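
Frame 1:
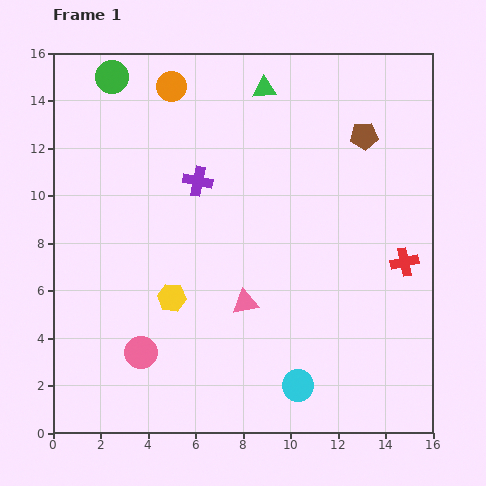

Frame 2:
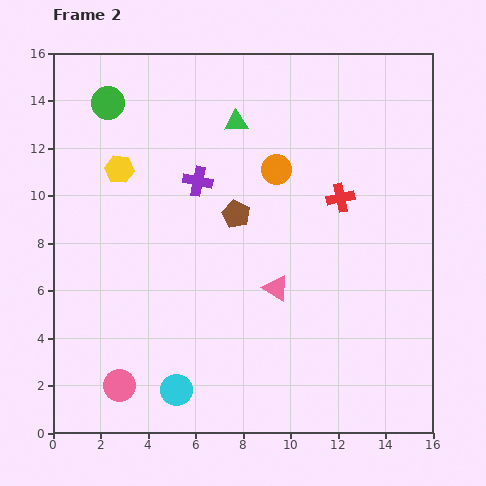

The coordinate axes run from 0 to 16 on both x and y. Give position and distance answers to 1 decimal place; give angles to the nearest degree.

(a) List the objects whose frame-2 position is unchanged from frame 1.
the purple cross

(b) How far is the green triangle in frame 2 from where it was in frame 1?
1.8

The green triangle moved from (8.9, 14.5) to (7.7, 13.1), a distance of √(1.2² + 1.4²) ≈ 1.8.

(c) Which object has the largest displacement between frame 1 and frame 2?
the brown pentagon

(moved 6.3; next 5.8)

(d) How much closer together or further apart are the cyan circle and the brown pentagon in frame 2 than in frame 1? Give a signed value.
-3.1

Distance in frame 1: 10.9. Distance in frame 2: 7.8.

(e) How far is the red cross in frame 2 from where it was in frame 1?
3.8

The red cross moved from (14.8, 7.2) to (12.1, 9.9), a distance of √(2.7² + 2.7²) ≈ 3.8.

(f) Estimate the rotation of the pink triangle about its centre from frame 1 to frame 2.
41° clockwise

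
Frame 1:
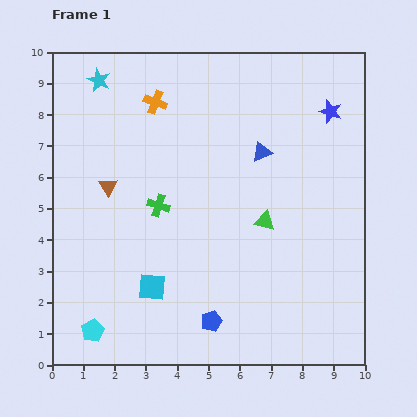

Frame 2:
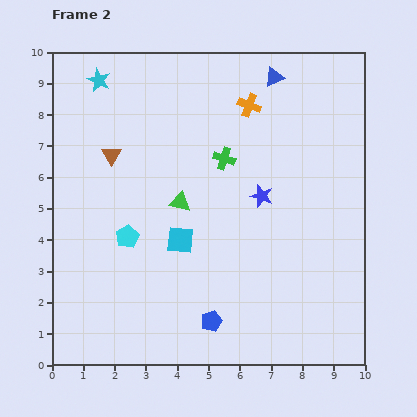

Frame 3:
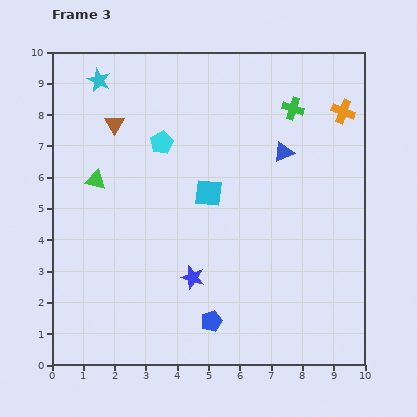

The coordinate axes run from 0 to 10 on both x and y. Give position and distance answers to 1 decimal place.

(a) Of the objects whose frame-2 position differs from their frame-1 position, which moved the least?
the brown triangle

(moved 1.0)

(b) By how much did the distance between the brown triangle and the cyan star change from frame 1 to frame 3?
-1.9

Distance in frame 1: 3.4. Distance in frame 3: 1.5.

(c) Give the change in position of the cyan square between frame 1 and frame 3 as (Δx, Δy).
(1.8, 3.0)

The cyan square was at (3.2, 2.5) in frame 1 and (5.0, 5.5) in frame 3.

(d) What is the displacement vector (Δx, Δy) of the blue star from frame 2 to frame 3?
(-2.2, -2.6)

The blue star was at (6.7, 5.4) in frame 2 and (4.5, 2.8) in frame 3.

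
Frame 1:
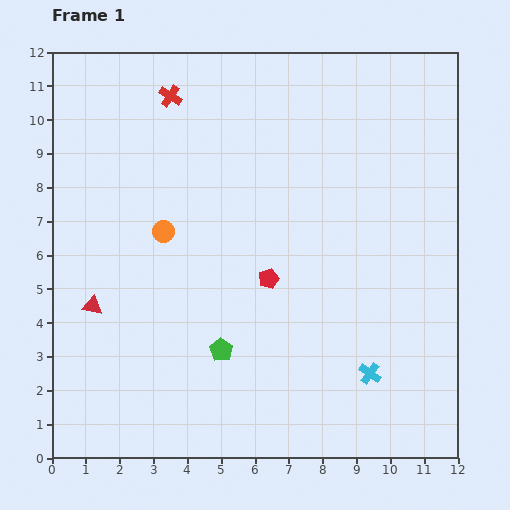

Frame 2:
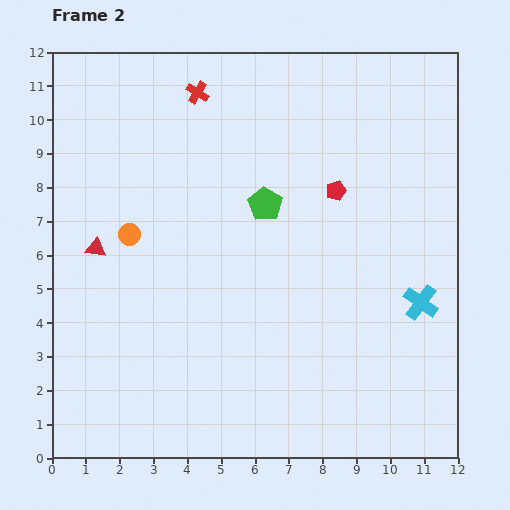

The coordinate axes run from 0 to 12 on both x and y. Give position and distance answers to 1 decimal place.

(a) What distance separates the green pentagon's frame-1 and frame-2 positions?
4.5

The green pentagon moved from (5.0, 3.2) to (6.3, 7.5), a distance of √(1.3² + 4.3²) ≈ 4.5.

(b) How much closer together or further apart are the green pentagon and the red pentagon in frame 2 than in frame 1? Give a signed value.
-0.4

Distance in frame 1: 2.5. Distance in frame 2: 2.1.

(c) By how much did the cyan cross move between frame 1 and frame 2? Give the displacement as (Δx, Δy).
(1.5, 2.1)

The cyan cross was at (9.4, 2.5) in frame 1 and (10.9, 4.6) in frame 2.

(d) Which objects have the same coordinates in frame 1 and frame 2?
none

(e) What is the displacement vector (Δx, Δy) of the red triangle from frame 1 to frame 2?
(0.1, 1.7)

The red triangle was at (1.2, 4.5) in frame 1 and (1.3, 6.2) in frame 2.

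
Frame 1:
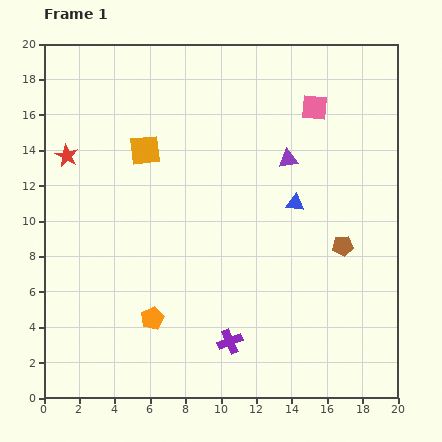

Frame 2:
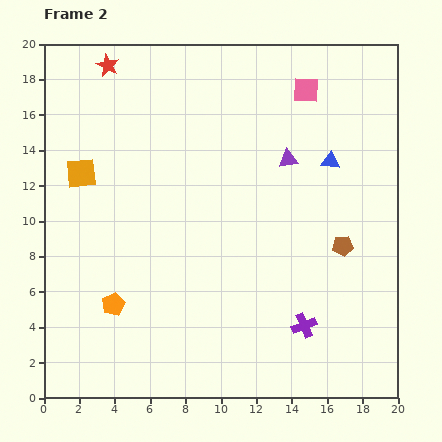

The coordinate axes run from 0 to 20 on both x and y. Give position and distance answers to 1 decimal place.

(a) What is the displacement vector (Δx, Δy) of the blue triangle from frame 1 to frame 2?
(2.0, 2.4)

The blue triangle was at (14.2, 11.0) in frame 1 and (16.2, 13.4) in frame 2.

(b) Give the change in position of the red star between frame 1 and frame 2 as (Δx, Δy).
(2.3, 5.1)

The red star was at (1.3, 13.7) in frame 1 and (3.6, 18.8) in frame 2.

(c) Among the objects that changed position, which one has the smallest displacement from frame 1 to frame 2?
the pink square

(moved 1.1)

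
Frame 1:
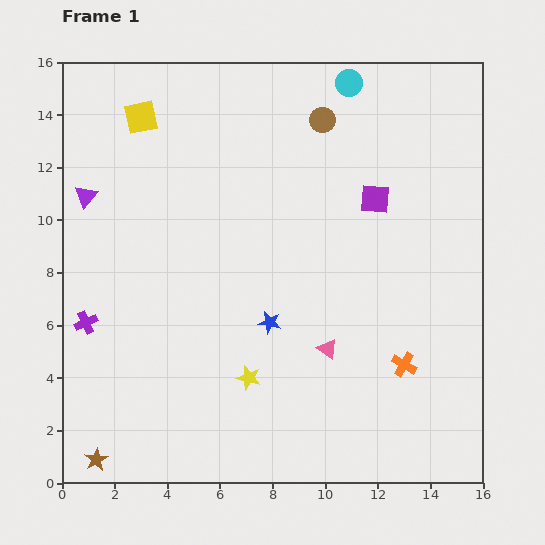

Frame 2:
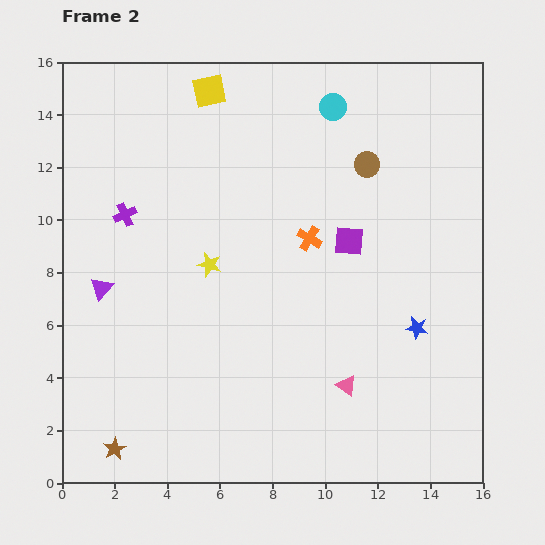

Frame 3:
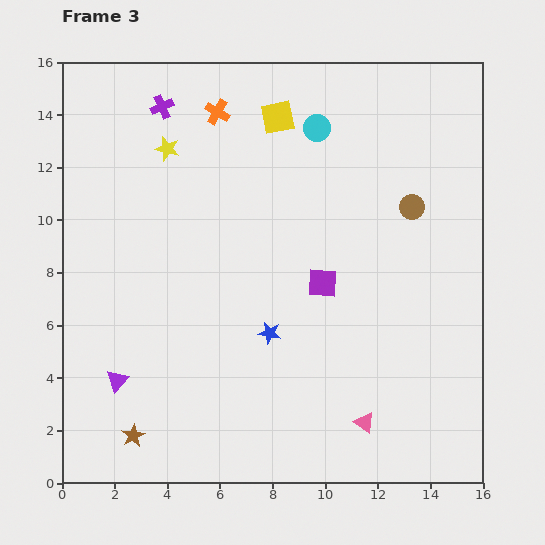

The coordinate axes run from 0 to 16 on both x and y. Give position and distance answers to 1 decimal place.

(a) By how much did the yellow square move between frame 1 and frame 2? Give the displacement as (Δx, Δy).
(2.6, 1.0)

The yellow square was at (3.0, 13.9) in frame 1 and (5.6, 14.9) in frame 2.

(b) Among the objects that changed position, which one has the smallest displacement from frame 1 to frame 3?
the blue star

(moved 0.4)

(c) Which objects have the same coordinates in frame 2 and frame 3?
none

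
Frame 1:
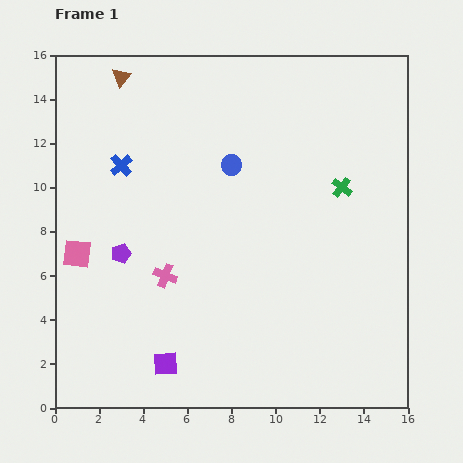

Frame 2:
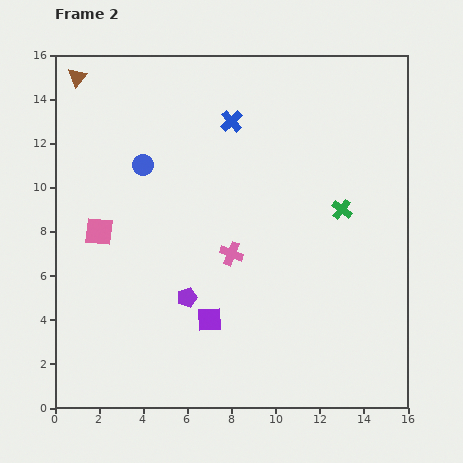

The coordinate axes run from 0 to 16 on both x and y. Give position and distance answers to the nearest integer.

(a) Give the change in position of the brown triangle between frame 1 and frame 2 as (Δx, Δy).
(-2, 0)

The brown triangle was at (3, 15) in frame 1 and (1, 15) in frame 2.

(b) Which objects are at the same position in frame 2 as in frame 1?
none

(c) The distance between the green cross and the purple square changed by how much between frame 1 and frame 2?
-3

Distance in frame 1: 11. Distance in frame 2: 8.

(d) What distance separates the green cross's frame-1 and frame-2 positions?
1

The green cross moved from (13, 10) to (13, 9), a distance of √(0² + 1²) ≈ 1.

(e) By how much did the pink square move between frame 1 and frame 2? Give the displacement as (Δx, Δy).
(1, 1)

The pink square was at (1, 7) in frame 1 and (2, 8) in frame 2.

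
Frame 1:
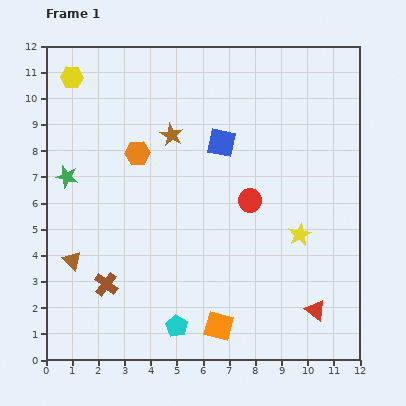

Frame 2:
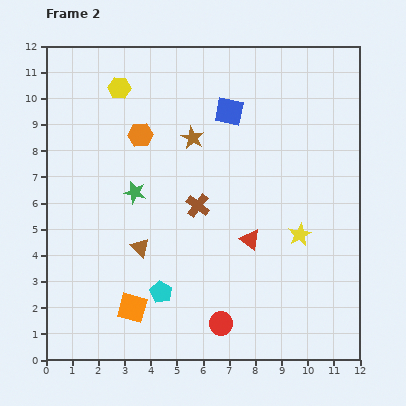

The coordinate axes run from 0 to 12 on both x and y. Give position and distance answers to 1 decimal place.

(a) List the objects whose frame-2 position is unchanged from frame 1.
the yellow star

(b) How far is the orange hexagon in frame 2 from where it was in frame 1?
0.7

The orange hexagon moved from (3.5, 7.9) to (3.6, 8.6), a distance of √(0.1² + 0.7²) ≈ 0.7.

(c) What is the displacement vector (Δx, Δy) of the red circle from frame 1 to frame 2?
(-1.1, -4.7)

The red circle was at (7.8, 6.1) in frame 1 and (6.7, 1.4) in frame 2.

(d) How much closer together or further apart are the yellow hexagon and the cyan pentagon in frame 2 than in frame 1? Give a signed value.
-2.3

Distance in frame 1: 10.3. Distance in frame 2: 8.0.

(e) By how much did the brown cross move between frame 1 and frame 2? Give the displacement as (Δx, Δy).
(3.5, 3.0)

The brown cross was at (2.3, 2.9) in frame 1 and (5.8, 5.9) in frame 2.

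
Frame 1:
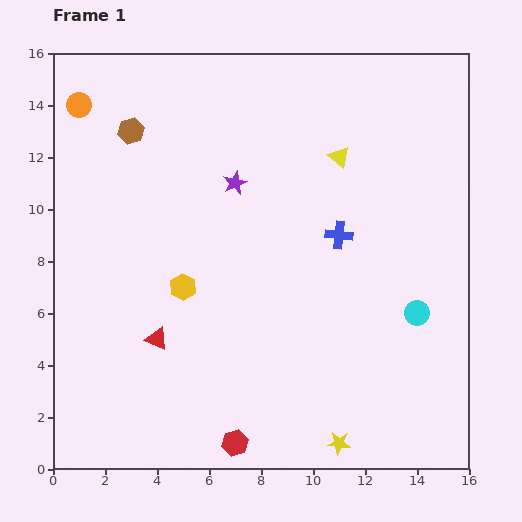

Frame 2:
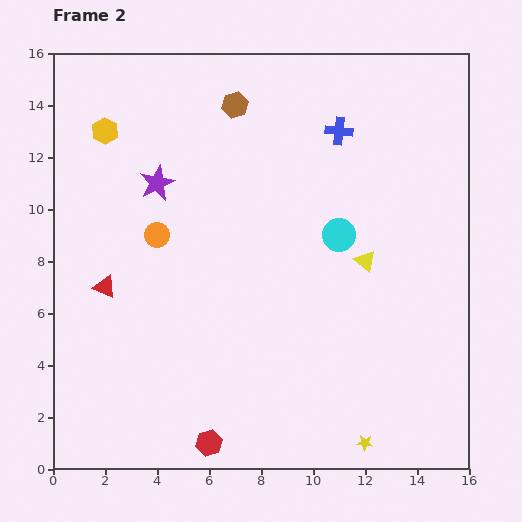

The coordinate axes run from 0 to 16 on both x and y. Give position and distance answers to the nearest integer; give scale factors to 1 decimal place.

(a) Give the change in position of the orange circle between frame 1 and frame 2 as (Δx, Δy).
(3, -5)

The orange circle was at (1, 14) in frame 1 and (4, 9) in frame 2.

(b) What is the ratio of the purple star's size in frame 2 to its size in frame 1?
1.5×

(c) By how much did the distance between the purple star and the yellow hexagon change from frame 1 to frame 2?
-1

Distance in frame 1: 4. Distance in frame 2: 3.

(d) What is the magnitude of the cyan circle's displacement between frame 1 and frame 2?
4

The cyan circle moved from (14, 6) to (11, 9), a distance of √(3² + 3²) ≈ 4.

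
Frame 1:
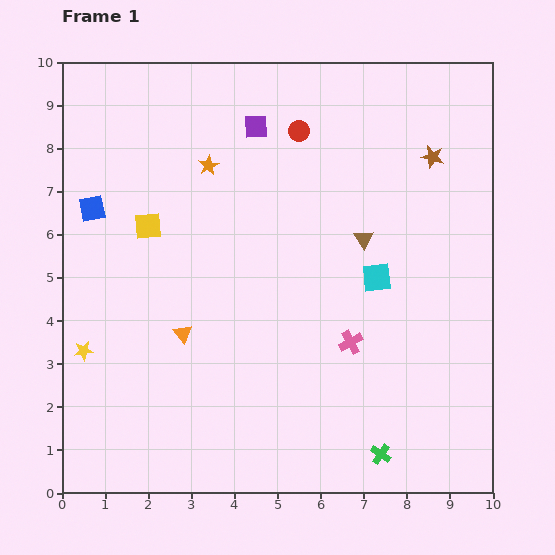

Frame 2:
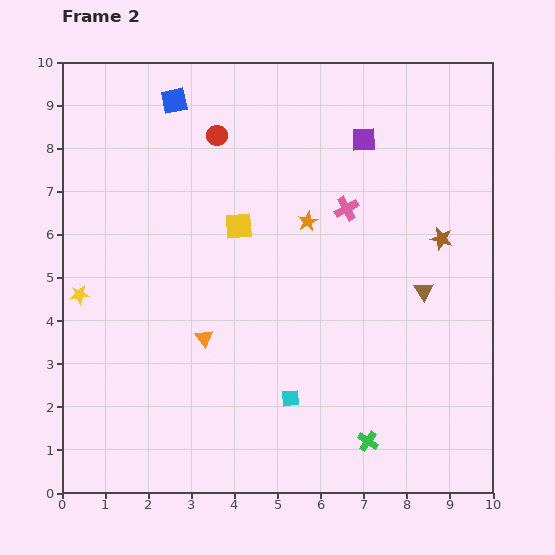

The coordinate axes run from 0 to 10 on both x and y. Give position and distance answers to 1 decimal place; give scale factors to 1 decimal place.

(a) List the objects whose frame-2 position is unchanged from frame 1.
none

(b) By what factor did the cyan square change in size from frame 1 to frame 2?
0.6×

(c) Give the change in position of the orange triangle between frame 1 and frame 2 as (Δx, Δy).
(0.5, -0.1)

The orange triangle was at (2.8, 3.7) in frame 1 and (3.3, 3.6) in frame 2.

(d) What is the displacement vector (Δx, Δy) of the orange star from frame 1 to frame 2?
(2.3, -1.3)

The orange star was at (3.4, 7.6) in frame 1 and (5.7, 6.3) in frame 2.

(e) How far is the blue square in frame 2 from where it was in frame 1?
3.1

The blue square moved from (0.7, 6.6) to (2.6, 9.1), a distance of √(1.9² + 2.5²) ≈ 3.1.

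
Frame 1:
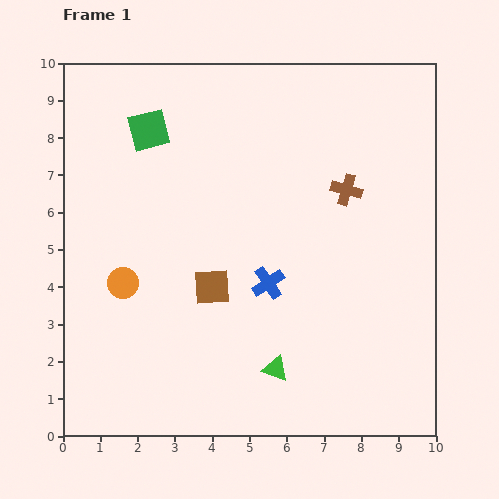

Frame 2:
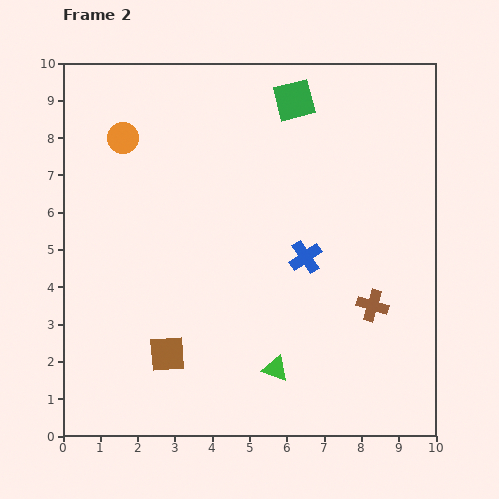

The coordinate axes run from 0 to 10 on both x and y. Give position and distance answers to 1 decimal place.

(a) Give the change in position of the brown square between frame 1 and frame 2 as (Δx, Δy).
(-1.2, -1.8)

The brown square was at (4.0, 4.0) in frame 1 and (2.8, 2.2) in frame 2.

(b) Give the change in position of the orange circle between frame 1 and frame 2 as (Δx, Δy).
(0.0, 3.9)

The orange circle was at (1.6, 4.1) in frame 1 and (1.6, 8.0) in frame 2.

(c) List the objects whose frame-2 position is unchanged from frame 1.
the green triangle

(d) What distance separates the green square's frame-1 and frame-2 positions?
4.0

The green square moved from (2.3, 8.2) to (6.2, 9.0), a distance of √(3.9² + 0.8²) ≈ 4.0.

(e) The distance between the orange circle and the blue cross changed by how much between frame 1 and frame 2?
+2.0

Distance in frame 1: 3.9. Distance in frame 2: 5.9.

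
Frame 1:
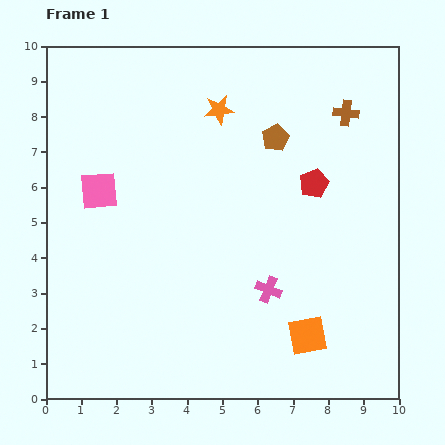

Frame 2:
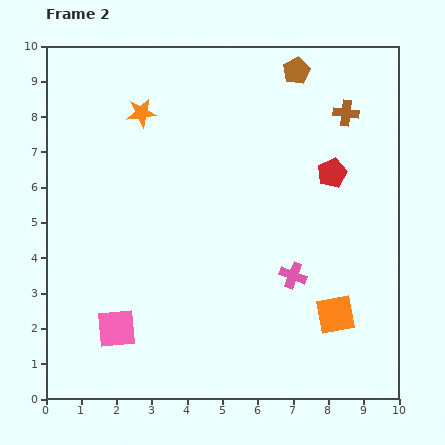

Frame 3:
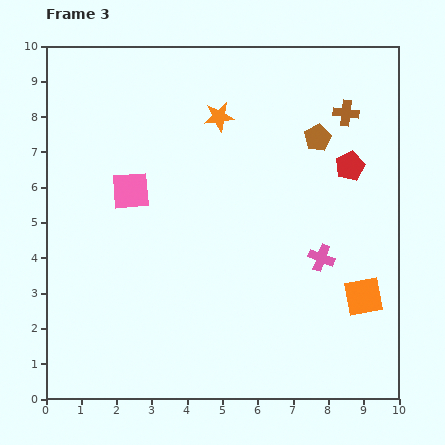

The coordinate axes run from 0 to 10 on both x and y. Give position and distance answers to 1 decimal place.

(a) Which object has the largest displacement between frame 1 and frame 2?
the pink square

(moved 3.9; next 2.2)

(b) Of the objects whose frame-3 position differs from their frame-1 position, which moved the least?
the orange star

(moved 0.2)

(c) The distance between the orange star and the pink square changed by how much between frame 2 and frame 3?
-2.8

Distance in frame 2: 6.1. Distance in frame 3: 3.3.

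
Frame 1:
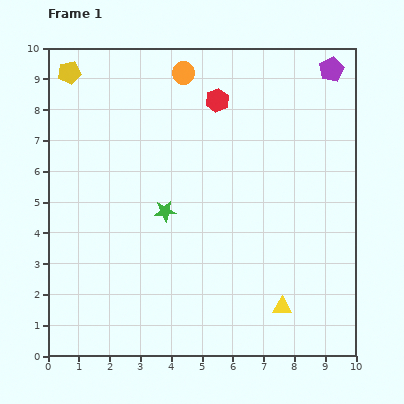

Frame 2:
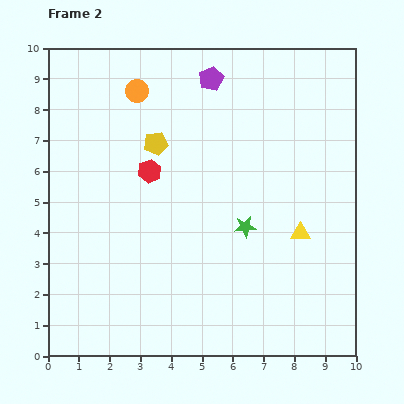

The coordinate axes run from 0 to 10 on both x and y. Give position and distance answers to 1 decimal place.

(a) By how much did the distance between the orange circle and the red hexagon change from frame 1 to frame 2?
+1.2

Distance in frame 1: 1.4. Distance in frame 2: 2.6.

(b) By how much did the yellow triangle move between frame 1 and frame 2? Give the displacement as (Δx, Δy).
(0.6, 2.4)

The yellow triangle was at (7.6, 1.6) in frame 1 and (8.2, 4.0) in frame 2.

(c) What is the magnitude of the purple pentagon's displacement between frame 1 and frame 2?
3.9

The purple pentagon moved from (9.2, 9.3) to (5.3, 9.0), a distance of √(3.9² + 0.3²) ≈ 3.9.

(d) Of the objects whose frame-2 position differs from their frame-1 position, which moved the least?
the orange circle

(moved 1.6)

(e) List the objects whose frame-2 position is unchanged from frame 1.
none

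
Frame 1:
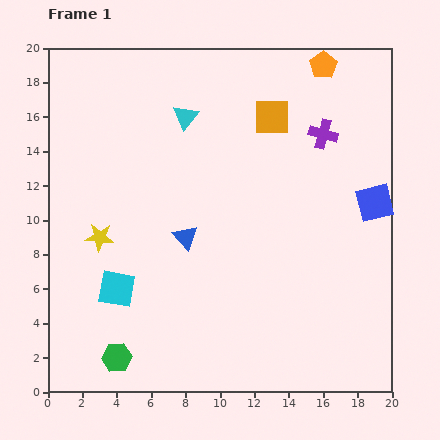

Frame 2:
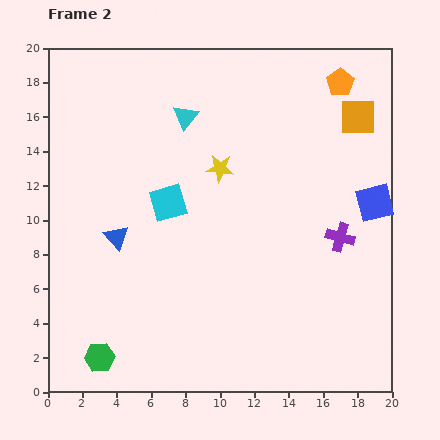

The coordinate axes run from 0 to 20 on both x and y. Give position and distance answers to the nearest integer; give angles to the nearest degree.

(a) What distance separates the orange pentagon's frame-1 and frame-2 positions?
1

The orange pentagon moved from (16, 19) to (17, 18), a distance of √(1² + 1²) ≈ 1.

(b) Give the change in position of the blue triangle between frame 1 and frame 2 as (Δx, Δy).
(-4, 0)

The blue triangle was at (8, 9) in frame 1 and (4, 9) in frame 2.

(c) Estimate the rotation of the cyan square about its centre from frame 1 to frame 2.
27° counter-clockwise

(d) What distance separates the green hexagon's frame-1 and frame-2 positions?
1

The green hexagon moved from (4, 2) to (3, 2), a distance of √(1² + 0²) ≈ 1.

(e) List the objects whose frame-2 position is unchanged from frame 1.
the blue square, the cyan triangle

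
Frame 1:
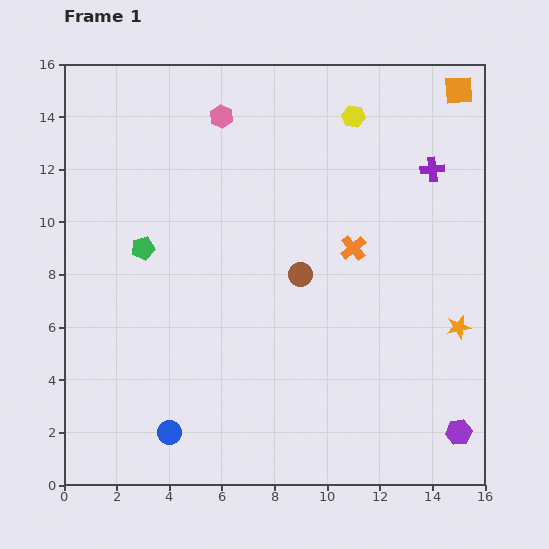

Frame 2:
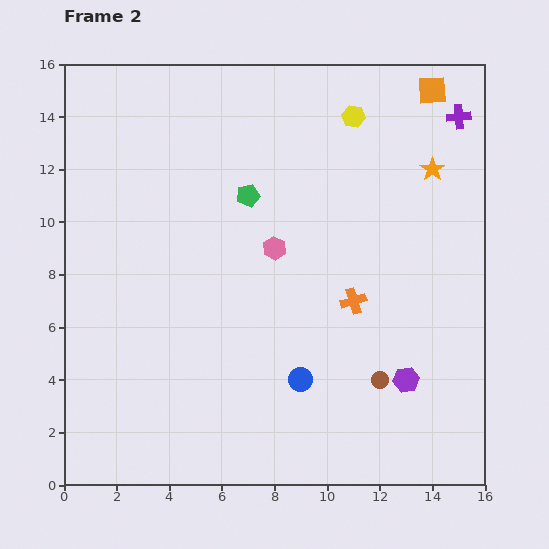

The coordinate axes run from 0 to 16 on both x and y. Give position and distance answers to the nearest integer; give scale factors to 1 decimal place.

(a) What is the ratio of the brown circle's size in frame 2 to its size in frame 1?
0.7×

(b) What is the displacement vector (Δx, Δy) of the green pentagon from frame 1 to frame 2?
(4, 2)

The green pentagon was at (3, 9) in frame 1 and (7, 11) in frame 2.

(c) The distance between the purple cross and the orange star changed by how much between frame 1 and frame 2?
-4

Distance in frame 1: 6. Distance in frame 2: 2.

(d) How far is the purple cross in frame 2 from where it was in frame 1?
2

The purple cross moved from (14, 12) to (15, 14), a distance of √(1² + 2²) ≈ 2.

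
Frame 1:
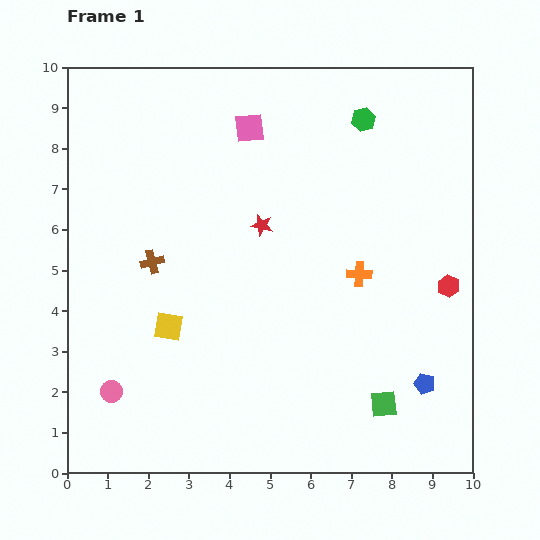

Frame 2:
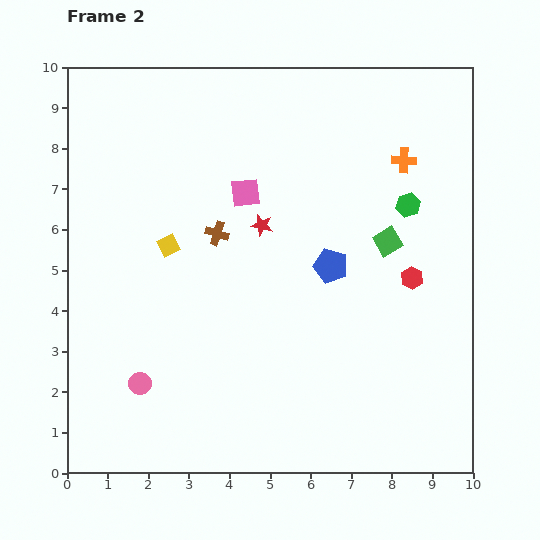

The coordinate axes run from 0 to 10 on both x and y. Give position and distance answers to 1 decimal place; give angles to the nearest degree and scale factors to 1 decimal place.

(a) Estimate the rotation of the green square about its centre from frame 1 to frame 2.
24° counter-clockwise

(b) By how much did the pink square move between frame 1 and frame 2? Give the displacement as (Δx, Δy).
(-0.1, -1.6)

The pink square was at (4.5, 8.5) in frame 1 and (4.4, 6.9) in frame 2.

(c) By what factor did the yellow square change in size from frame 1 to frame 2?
0.7×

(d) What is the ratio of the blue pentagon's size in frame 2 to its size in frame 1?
1.6×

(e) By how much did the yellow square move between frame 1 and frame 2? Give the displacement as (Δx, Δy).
(0.0, 2.0)

The yellow square was at (2.5, 3.6) in frame 1 and (2.5, 5.6) in frame 2.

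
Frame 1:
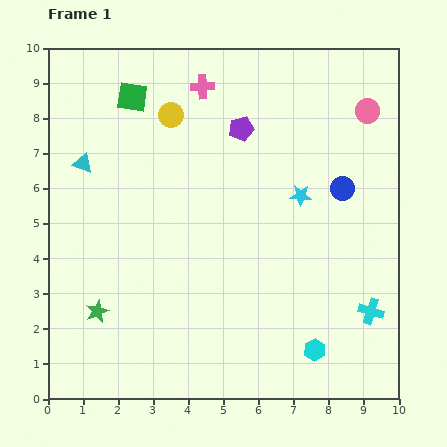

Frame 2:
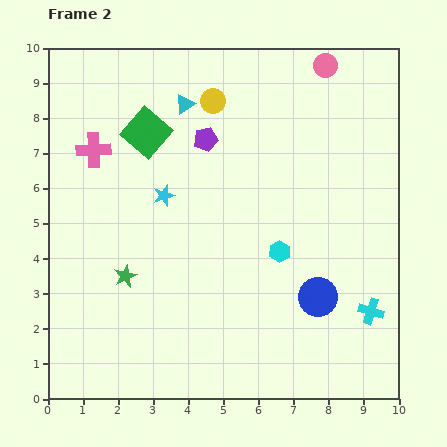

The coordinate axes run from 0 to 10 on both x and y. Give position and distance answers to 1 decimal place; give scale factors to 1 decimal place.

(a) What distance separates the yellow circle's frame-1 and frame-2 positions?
1.3

The yellow circle moved from (3.5, 8.1) to (4.7, 8.5), a distance of √(1.2² + 0.4²) ≈ 1.3.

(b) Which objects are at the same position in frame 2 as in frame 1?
the cyan cross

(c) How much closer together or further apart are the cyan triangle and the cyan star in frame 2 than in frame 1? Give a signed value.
-3.6

Distance in frame 1: 6.3. Distance in frame 2: 2.7.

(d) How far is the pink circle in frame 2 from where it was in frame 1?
1.8

The pink circle moved from (9.1, 8.2) to (7.9, 9.5), a distance of √(1.2² + 1.3²) ≈ 1.8.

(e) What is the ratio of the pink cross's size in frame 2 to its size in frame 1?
1.4×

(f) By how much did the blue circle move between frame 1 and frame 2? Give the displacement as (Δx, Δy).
(-0.7, -3.1)

The blue circle was at (8.4, 6.0) in frame 1 and (7.7, 2.9) in frame 2.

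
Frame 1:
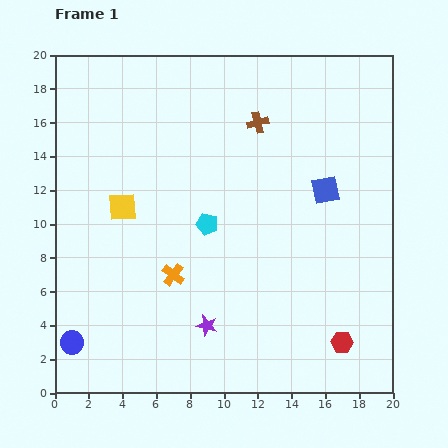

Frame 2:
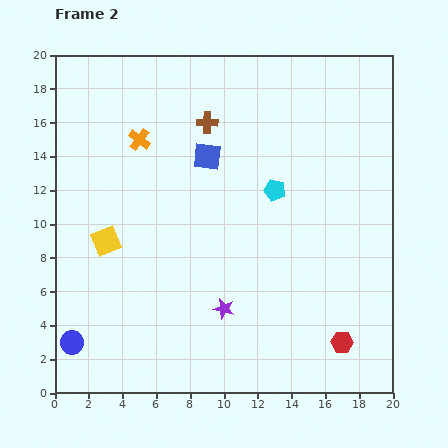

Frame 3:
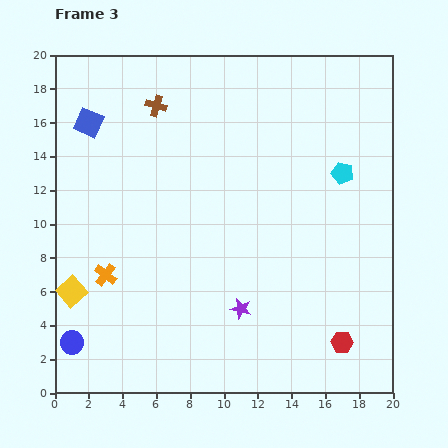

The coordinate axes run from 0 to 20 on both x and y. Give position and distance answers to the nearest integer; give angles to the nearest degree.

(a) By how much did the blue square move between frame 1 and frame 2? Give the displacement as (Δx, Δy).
(-7, 2)

The blue square was at (16, 12) in frame 1 and (9, 14) in frame 2.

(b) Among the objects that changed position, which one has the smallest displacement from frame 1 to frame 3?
the purple star

(moved 2)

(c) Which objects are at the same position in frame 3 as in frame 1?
the blue circle, the red hexagon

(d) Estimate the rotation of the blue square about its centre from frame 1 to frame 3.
35° clockwise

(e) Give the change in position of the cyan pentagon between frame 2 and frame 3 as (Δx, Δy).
(4, 1)

The cyan pentagon was at (13, 12) in frame 2 and (17, 13) in frame 3.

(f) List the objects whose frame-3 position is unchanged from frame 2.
the blue circle, the red hexagon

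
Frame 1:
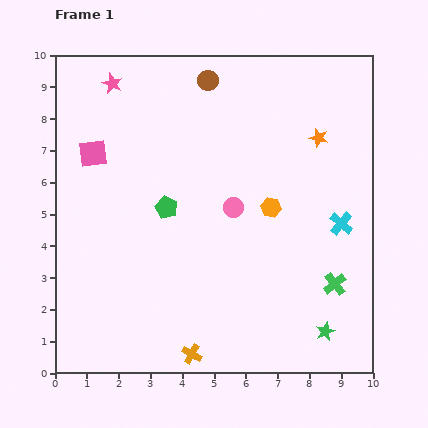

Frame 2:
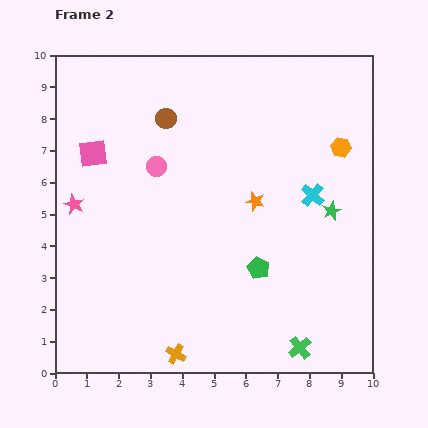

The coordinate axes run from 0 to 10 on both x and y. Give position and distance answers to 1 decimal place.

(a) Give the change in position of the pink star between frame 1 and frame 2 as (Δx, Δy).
(-1.2, -3.8)

The pink star was at (1.8, 9.1) in frame 1 and (0.6, 5.3) in frame 2.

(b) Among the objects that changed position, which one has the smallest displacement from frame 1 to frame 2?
the orange cross

(moved 0.5)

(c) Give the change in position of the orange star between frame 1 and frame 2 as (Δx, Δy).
(-2.0, -2.0)

The orange star was at (8.3, 7.4) in frame 1 and (6.3, 5.4) in frame 2.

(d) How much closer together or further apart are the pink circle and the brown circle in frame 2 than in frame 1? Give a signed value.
-2.6

Distance in frame 1: 4.1. Distance in frame 2: 1.5.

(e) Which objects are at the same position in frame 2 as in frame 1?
the pink square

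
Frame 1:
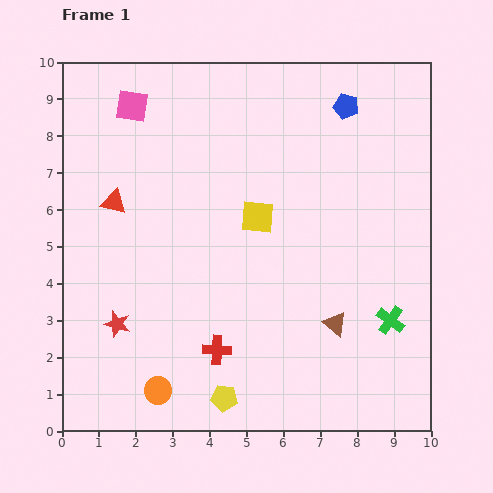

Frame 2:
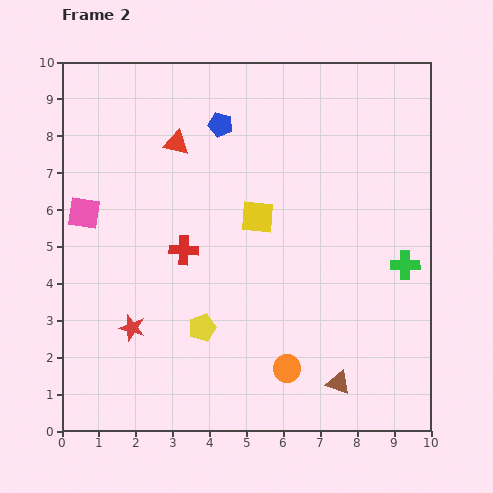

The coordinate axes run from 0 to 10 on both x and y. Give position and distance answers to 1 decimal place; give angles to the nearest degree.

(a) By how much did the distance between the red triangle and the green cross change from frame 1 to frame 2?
-1.2

Distance in frame 1: 8.2. Distance in frame 2: 7.0.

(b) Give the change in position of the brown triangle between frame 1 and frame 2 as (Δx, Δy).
(0.1, -1.6)

The brown triangle was at (7.4, 2.9) in frame 1 and (7.5, 1.3) in frame 2.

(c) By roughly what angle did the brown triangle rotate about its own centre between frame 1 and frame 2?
19° counter-clockwise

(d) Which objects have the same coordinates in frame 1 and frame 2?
the yellow square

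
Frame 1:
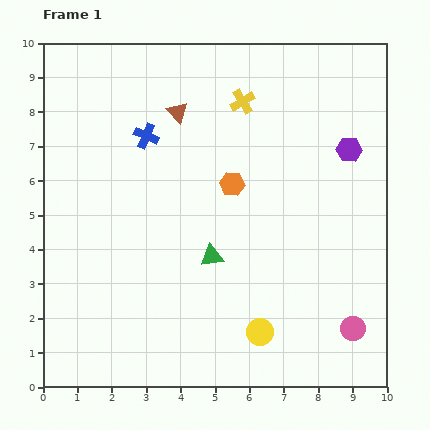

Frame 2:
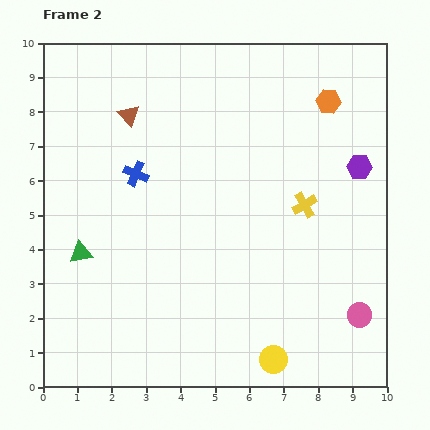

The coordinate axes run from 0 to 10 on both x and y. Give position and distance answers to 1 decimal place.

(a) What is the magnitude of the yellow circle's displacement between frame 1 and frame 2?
0.9

The yellow circle moved from (6.3, 1.6) to (6.7, 0.8), a distance of √(0.4² + 0.8²) ≈ 0.9.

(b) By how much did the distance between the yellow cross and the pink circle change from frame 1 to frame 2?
-3.7

Distance in frame 1: 7.3. Distance in frame 2: 3.6.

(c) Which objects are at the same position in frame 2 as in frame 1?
none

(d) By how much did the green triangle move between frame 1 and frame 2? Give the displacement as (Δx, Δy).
(-3.8, 0.1)

The green triangle was at (4.9, 3.8) in frame 1 and (1.1, 3.9) in frame 2.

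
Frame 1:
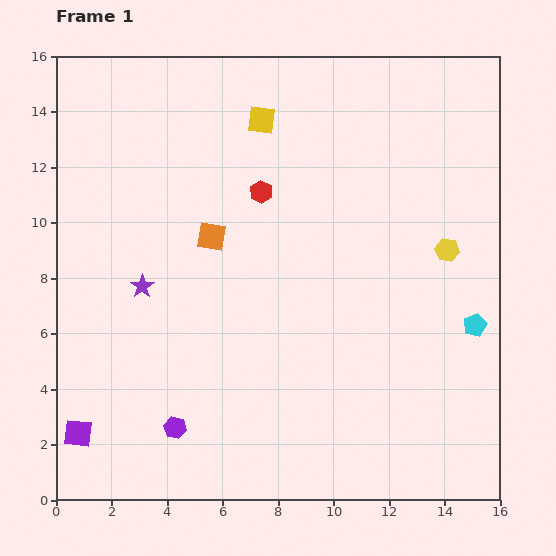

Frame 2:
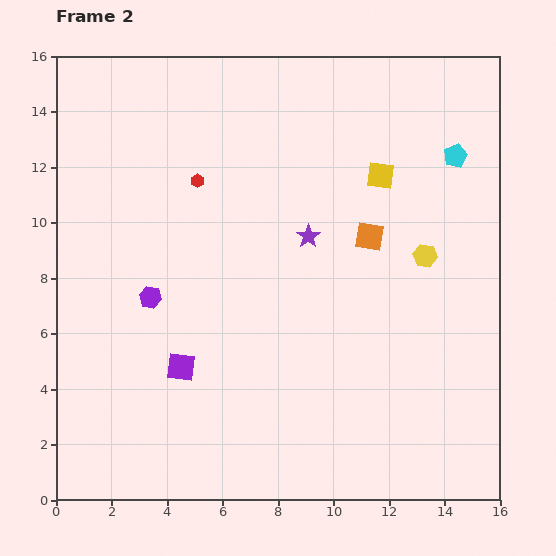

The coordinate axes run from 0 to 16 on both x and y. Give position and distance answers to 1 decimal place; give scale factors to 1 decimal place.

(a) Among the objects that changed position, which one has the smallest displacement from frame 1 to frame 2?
the yellow hexagon

(moved 0.8)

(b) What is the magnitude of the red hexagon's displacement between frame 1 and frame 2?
2.3

The red hexagon moved from (7.4, 11.1) to (5.1, 11.5), a distance of √(2.3² + 0.4²) ≈ 2.3.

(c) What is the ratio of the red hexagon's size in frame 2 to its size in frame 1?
0.6×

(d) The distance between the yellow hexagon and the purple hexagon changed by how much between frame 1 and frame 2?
-1.7

Distance in frame 1: 11.7. Distance in frame 2: 10.0.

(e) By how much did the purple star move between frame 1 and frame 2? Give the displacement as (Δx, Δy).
(6.0, 1.8)

The purple star was at (3.1, 7.7) in frame 1 and (9.1, 9.5) in frame 2.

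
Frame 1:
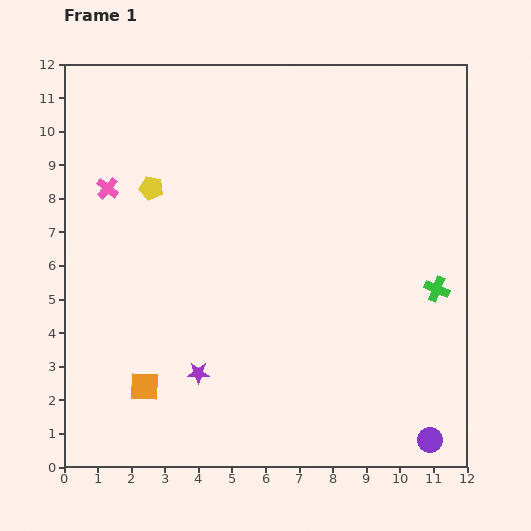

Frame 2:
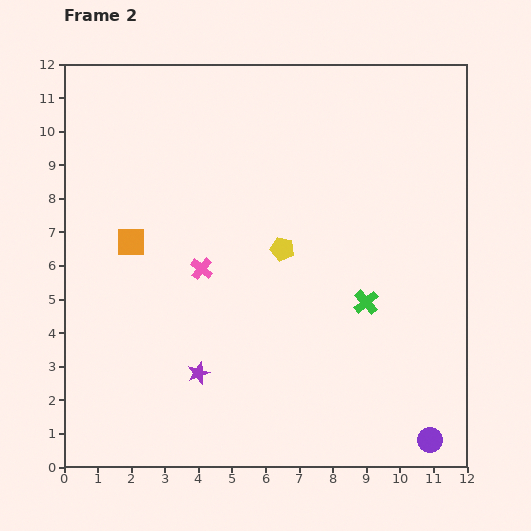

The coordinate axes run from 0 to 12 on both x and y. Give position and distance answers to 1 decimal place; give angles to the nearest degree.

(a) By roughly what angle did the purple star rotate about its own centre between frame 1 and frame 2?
20° counter-clockwise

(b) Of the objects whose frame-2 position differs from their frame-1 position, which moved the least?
the green cross

(moved 2.1)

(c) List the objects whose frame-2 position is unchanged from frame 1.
the purple circle, the purple star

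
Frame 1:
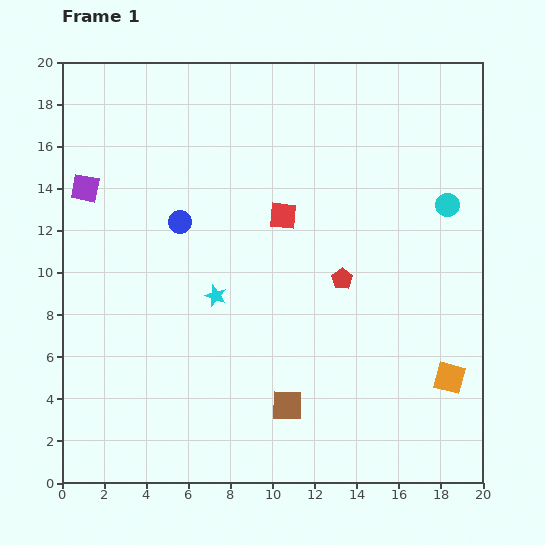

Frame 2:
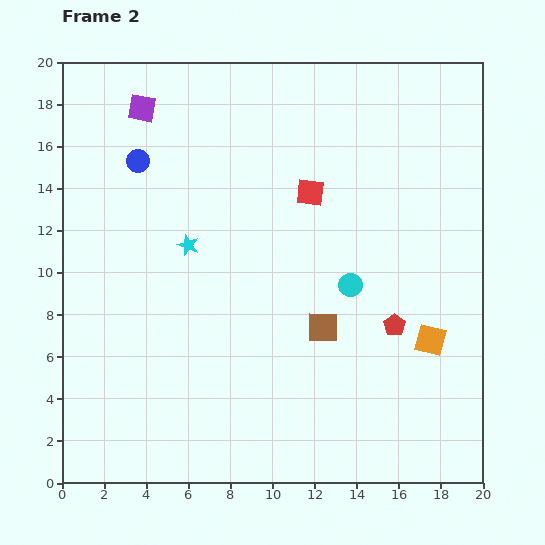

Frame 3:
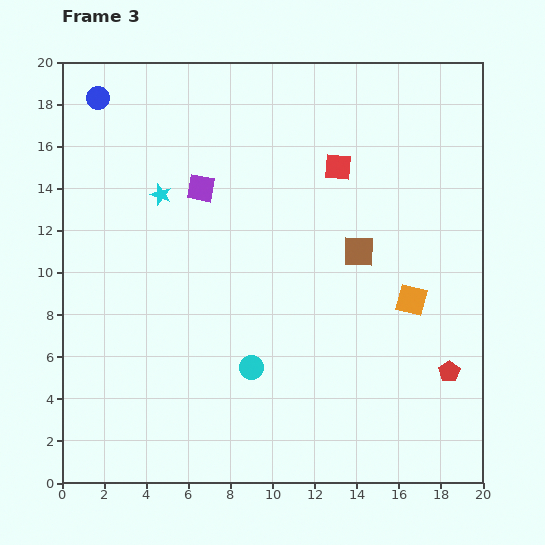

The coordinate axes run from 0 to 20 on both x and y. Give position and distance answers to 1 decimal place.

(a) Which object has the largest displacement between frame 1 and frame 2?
the cyan circle

(moved 6.0; next 4.7)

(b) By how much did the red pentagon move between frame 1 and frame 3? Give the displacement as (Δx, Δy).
(5.1, -4.4)

The red pentagon was at (13.3, 9.7) in frame 1 and (18.4, 5.3) in frame 3.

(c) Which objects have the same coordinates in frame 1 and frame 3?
none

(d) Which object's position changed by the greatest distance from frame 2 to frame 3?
the cyan circle

(moved 6.1; next 4.7)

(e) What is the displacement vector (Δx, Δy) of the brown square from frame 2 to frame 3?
(1.7, 3.6)

The brown square was at (12.4, 7.4) in frame 2 and (14.1, 11.0) in frame 3.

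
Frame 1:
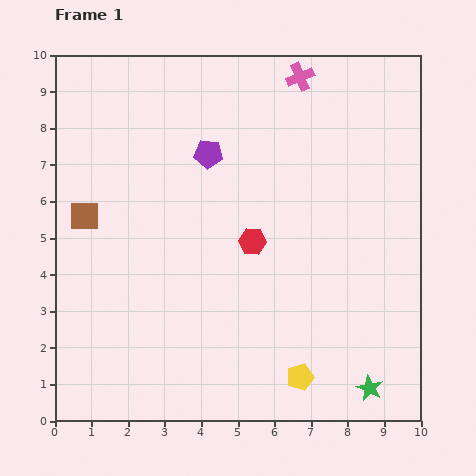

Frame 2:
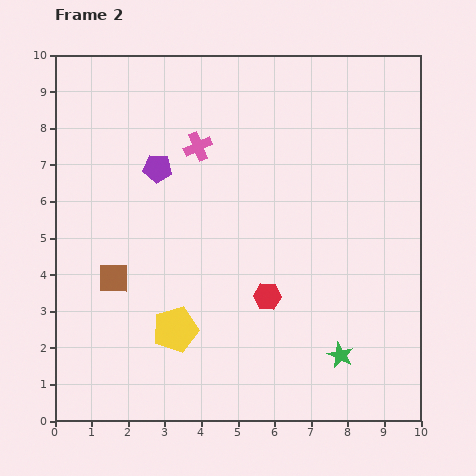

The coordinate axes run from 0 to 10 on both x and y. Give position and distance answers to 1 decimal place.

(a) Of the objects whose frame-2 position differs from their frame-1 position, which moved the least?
the green star

(moved 1.2)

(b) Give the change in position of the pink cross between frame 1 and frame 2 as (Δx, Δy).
(-2.8, -1.9)

The pink cross was at (6.7, 9.4) in frame 1 and (3.9, 7.5) in frame 2.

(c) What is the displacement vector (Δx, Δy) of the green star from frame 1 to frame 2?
(-0.8, 0.9)

The green star was at (8.6, 0.9) in frame 1 and (7.8, 1.8) in frame 2.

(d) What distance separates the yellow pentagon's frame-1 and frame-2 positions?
3.6

The yellow pentagon moved from (6.7, 1.2) to (3.3, 2.5), a distance of √(3.4² + 1.3²) ≈ 3.6.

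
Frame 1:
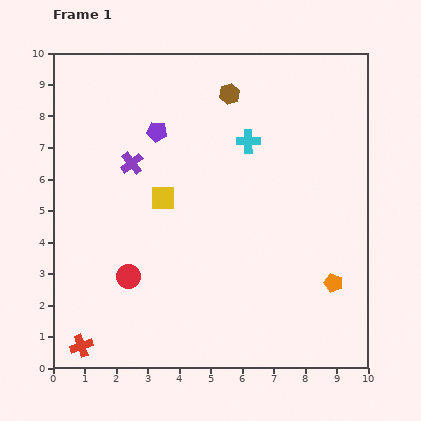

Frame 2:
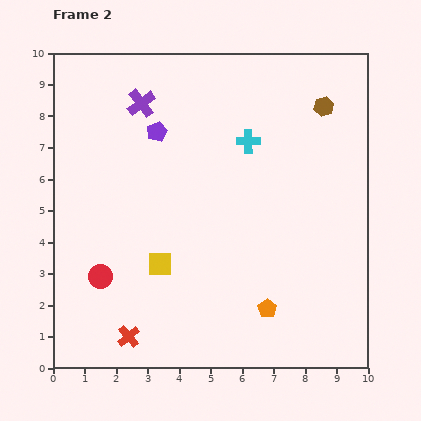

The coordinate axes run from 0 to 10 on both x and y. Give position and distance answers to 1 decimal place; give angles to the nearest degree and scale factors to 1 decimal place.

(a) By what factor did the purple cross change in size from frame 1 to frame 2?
1.3×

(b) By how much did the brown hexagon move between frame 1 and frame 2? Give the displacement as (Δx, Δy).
(3.0, -0.4)

The brown hexagon was at (5.6, 8.7) in frame 1 and (8.6, 8.3) in frame 2.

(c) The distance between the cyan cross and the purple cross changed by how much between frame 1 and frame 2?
-0.2

Distance in frame 1: 3.8. Distance in frame 2: 3.6.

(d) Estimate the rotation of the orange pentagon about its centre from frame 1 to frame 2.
17° clockwise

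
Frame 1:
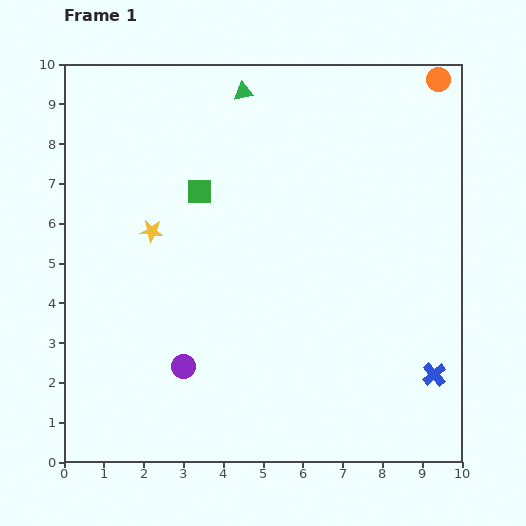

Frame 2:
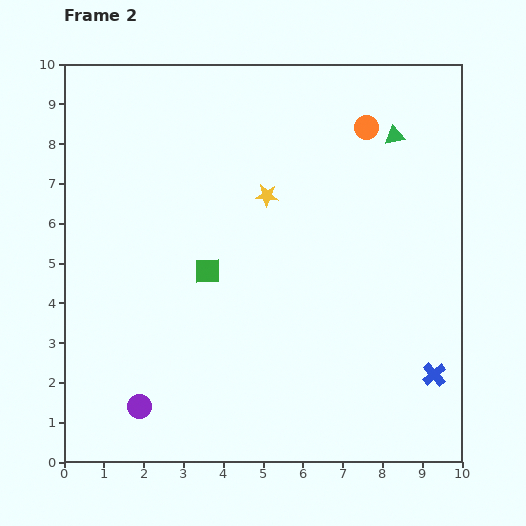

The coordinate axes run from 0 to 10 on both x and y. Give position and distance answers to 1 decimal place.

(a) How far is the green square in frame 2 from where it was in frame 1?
2.0

The green square moved from (3.4, 6.8) to (3.6, 4.8), a distance of √(0.2² + 2.0²) ≈ 2.0.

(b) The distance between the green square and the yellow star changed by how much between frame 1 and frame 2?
+0.8

Distance in frame 1: 1.6. Distance in frame 2: 2.4.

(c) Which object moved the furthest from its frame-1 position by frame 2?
the green triangle

(moved 4.0; next 3.0)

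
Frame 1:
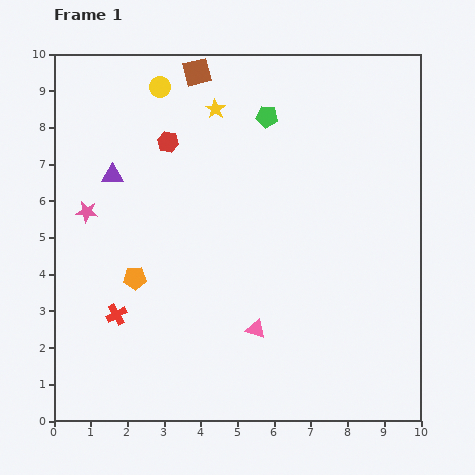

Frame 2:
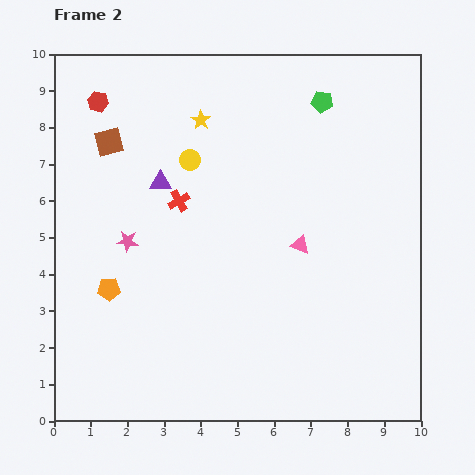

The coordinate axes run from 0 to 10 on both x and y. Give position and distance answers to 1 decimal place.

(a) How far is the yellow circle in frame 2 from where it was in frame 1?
2.2

The yellow circle moved from (2.9, 9.1) to (3.7, 7.1), a distance of √(0.8² + 2.0²) ≈ 2.2.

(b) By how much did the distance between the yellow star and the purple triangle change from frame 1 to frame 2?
-1.3

Distance in frame 1: 3.3. Distance in frame 2: 2.0.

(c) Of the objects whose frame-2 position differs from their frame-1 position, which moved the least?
the yellow star

(moved 0.5)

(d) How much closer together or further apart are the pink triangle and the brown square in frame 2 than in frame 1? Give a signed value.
-1.3

Distance in frame 1: 7.2. Distance in frame 2: 5.9.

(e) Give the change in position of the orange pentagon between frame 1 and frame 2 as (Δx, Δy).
(-0.7, -0.3)

The orange pentagon was at (2.2, 3.9) in frame 1 and (1.5, 3.6) in frame 2.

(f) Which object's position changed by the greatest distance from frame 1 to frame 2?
the red cross

(moved 3.5; next 3.1)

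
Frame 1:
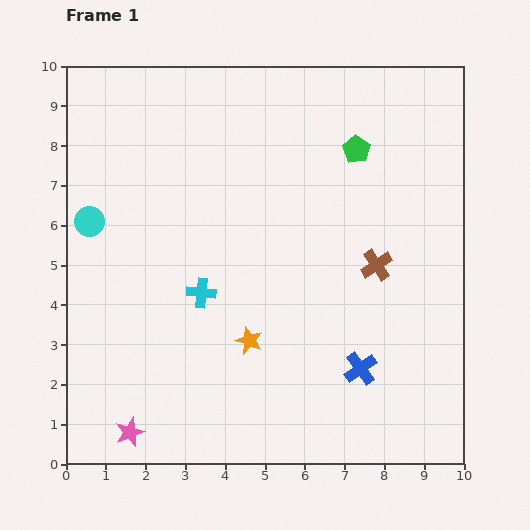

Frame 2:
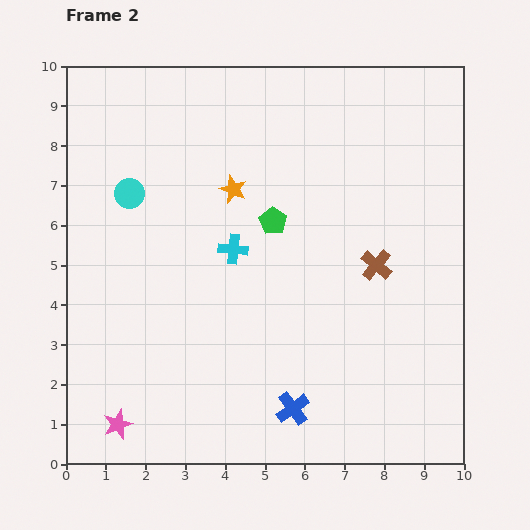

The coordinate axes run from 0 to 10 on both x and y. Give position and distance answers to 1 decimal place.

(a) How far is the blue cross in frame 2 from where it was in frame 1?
2.0

The blue cross moved from (7.4, 2.4) to (5.7, 1.4), a distance of √(1.7² + 1.0²) ≈ 2.0.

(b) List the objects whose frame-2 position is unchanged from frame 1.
the brown cross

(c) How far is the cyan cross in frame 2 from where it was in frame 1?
1.4

The cyan cross moved from (3.4, 4.3) to (4.2, 5.4), a distance of √(0.8² + 1.1²) ≈ 1.4.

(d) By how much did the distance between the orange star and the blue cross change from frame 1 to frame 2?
+2.8

Distance in frame 1: 2.9. Distance in frame 2: 5.7.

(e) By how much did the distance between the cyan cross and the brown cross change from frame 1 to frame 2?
-0.9

Distance in frame 1: 4.5. Distance in frame 2: 3.6.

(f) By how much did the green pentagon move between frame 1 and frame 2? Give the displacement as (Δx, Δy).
(-2.1, -1.8)

The green pentagon was at (7.3, 7.9) in frame 1 and (5.2, 6.1) in frame 2.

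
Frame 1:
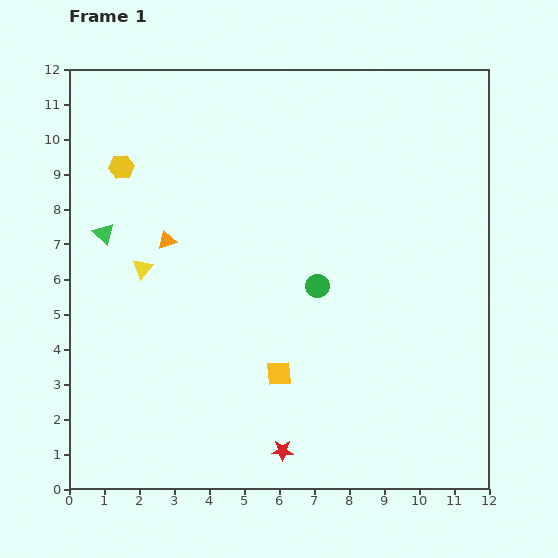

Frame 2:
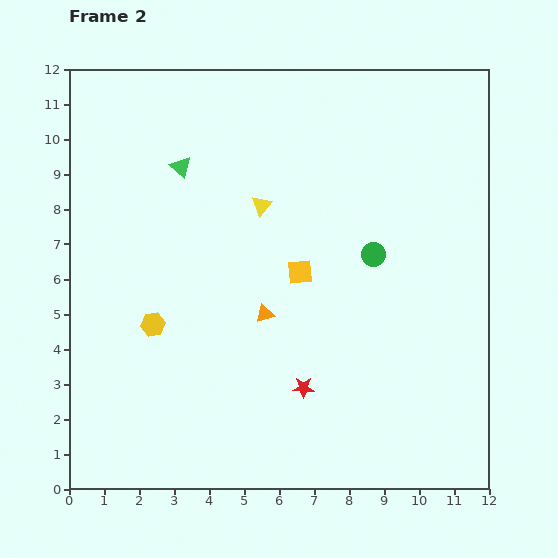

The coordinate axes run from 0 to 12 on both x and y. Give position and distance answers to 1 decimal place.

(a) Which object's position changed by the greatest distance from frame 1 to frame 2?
the yellow hexagon

(moved 4.6; next 3.8)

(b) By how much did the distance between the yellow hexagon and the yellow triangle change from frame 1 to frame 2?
+1.6

Distance in frame 1: 3.0. Distance in frame 2: 4.6.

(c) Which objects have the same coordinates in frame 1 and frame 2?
none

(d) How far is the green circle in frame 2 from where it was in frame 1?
1.8

The green circle moved from (7.1, 5.8) to (8.7, 6.7), a distance of √(1.6² + 0.9²) ≈ 1.8.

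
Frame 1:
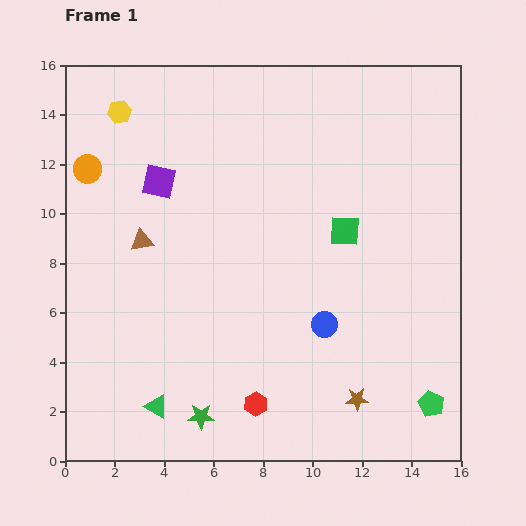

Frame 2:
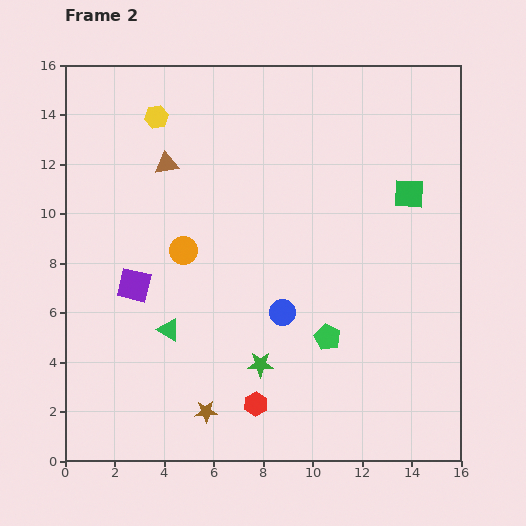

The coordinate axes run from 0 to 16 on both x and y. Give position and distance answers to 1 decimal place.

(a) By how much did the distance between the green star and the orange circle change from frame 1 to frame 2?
-5.5

Distance in frame 1: 11.0. Distance in frame 2: 5.5.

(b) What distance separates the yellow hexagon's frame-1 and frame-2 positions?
1.5

The yellow hexagon moved from (2.2, 14.1) to (3.7, 13.9), a distance of √(1.5² + 0.2²) ≈ 1.5.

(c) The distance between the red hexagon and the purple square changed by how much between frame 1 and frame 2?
-2.9

Distance in frame 1: 9.8. Distance in frame 2: 6.9.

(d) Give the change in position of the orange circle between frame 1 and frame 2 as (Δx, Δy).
(3.9, -3.3)

The orange circle was at (0.9, 11.8) in frame 1 and (4.8, 8.5) in frame 2.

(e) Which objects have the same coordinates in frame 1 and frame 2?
the red hexagon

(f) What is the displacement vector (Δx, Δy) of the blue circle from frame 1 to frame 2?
(-1.7, 0.5)

The blue circle was at (10.5, 5.5) in frame 1 and (8.8, 6.0) in frame 2.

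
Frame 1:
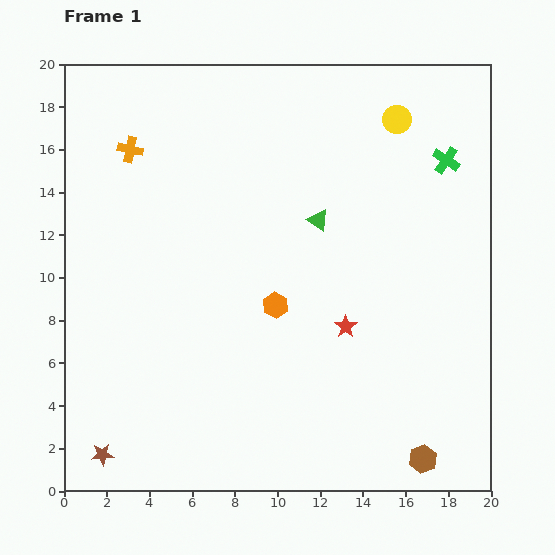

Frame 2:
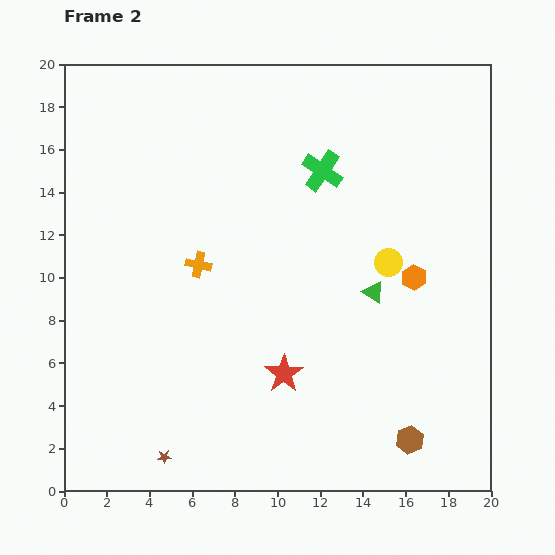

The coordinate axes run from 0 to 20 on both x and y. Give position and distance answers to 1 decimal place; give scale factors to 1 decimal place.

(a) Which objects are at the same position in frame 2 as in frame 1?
none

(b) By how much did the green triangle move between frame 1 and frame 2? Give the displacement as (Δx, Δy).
(2.6, -3.4)

The green triangle was at (11.9, 12.7) in frame 1 and (14.5, 9.3) in frame 2.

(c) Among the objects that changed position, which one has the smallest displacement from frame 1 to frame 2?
the brown hexagon

(moved 1.1)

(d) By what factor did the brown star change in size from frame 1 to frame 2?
0.6×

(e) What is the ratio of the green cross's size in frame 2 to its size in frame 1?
1.5×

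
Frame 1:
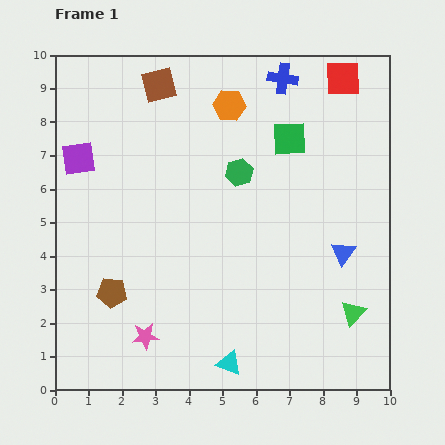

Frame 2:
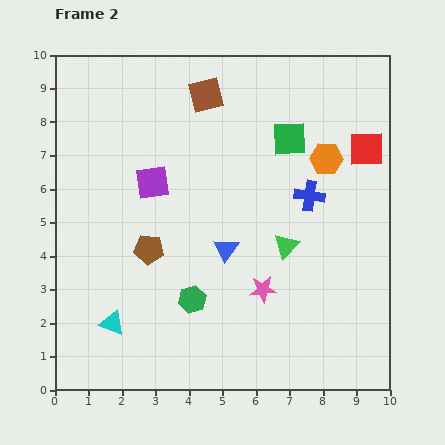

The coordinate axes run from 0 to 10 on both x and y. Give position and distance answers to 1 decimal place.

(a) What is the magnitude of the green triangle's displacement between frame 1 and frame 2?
2.8

The green triangle moved from (8.9, 2.3) to (6.9, 4.3), a distance of √(2.0² + 2.0²) ≈ 2.8.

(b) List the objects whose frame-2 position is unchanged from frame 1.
the green square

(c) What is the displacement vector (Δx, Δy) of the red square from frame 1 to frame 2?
(0.7, -2.1)

The red square was at (8.6, 9.3) in frame 1 and (9.3, 7.2) in frame 2.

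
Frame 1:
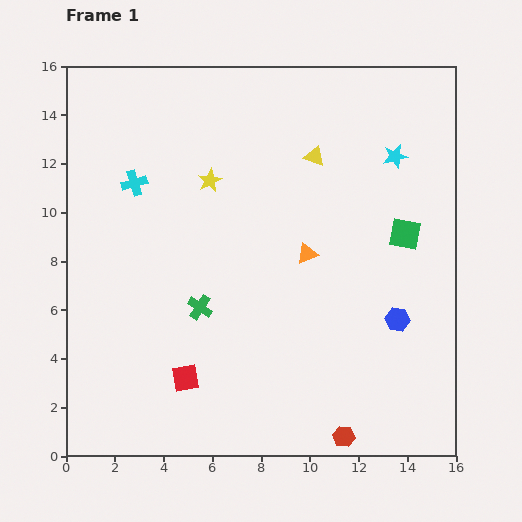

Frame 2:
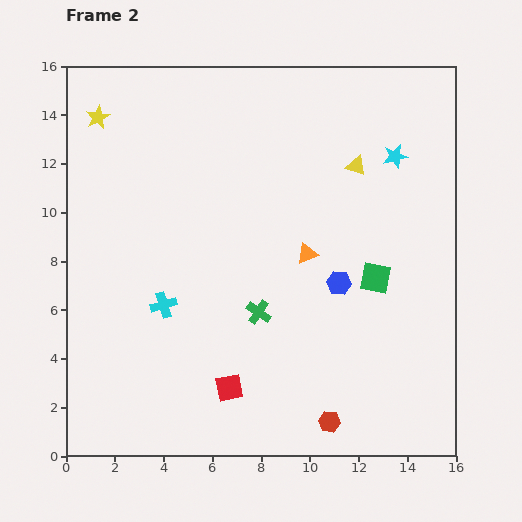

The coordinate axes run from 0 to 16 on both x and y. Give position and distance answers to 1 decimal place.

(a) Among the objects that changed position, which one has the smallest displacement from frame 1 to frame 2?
the red hexagon

(moved 0.8)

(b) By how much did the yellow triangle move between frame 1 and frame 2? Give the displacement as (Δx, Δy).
(1.7, -0.4)

The yellow triangle was at (10.2, 12.3) in frame 1 and (11.9, 11.9) in frame 2.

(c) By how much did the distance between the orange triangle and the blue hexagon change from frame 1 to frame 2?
-2.8

Distance in frame 1: 4.6. Distance in frame 2: 1.8.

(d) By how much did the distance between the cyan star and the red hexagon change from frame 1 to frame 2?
-0.5

Distance in frame 1: 11.7. Distance in frame 2: 11.2.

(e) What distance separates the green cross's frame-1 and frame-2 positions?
2.4

The green cross moved from (5.5, 6.1) to (7.9, 5.9), a distance of √(2.4² + 0.2²) ≈ 2.4.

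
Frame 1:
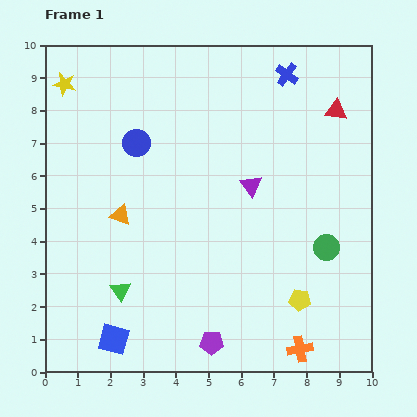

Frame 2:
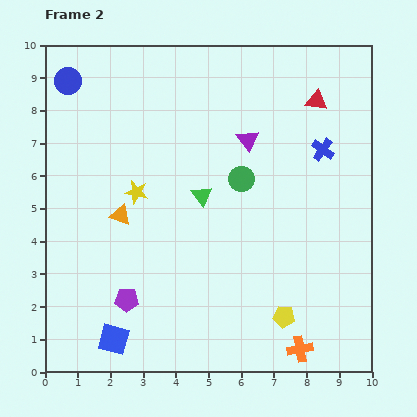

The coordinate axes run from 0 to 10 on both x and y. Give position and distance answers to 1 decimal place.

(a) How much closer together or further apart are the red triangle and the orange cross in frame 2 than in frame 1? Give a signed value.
+0.2

Distance in frame 1: 7.4. Distance in frame 2: 7.6.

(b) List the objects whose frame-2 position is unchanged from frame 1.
the orange cross, the orange triangle, the blue square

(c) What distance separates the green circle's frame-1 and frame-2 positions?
3.3

The green circle moved from (8.6, 3.8) to (6.0, 5.9), a distance of √(2.6² + 2.1²) ≈ 3.3.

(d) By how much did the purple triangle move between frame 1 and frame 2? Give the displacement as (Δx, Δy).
(-0.1, 1.4)

The purple triangle was at (6.3, 5.7) in frame 1 and (6.2, 7.1) in frame 2.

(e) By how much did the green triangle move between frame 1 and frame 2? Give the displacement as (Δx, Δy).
(2.5, 2.9)

The green triangle was at (2.3, 2.5) in frame 1 and (4.8, 5.4) in frame 2.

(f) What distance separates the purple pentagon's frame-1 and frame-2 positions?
2.9

The purple pentagon moved from (5.1, 0.9) to (2.5, 2.2), a distance of √(2.6² + 1.3²) ≈ 2.9.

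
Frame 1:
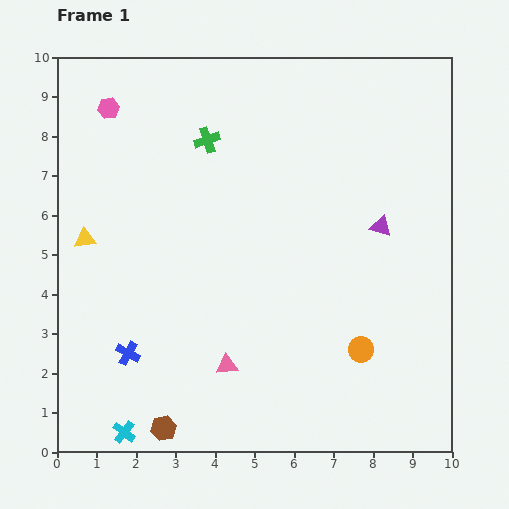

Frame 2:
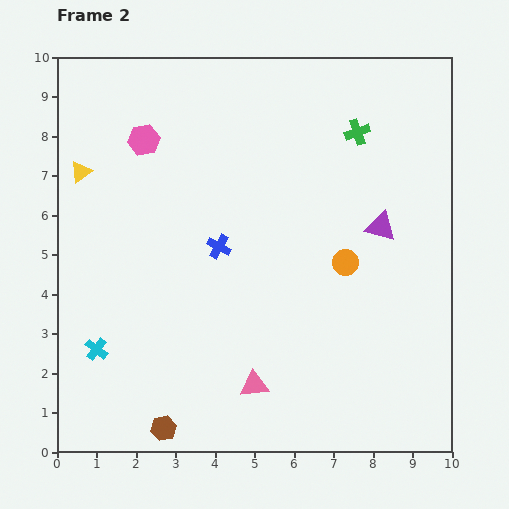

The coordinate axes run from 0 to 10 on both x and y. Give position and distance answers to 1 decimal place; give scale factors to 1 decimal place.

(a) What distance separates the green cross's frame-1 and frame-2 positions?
3.8

The green cross moved from (3.8, 7.9) to (7.6, 8.1), a distance of √(3.8² + 0.2²) ≈ 3.8.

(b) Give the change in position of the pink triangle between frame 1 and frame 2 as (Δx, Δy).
(0.7, -0.5)

The pink triangle was at (4.3, 2.2) in frame 1 and (5.0, 1.7) in frame 2.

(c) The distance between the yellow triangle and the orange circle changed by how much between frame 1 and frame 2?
-0.4

Distance in frame 1: 7.5. Distance in frame 2: 7.1.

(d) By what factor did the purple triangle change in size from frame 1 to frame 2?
1.4×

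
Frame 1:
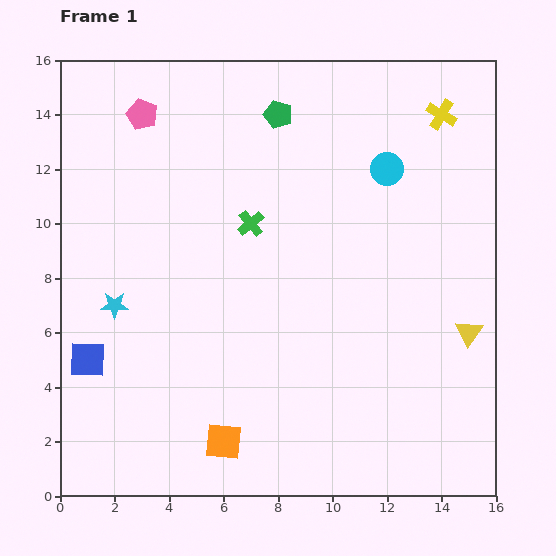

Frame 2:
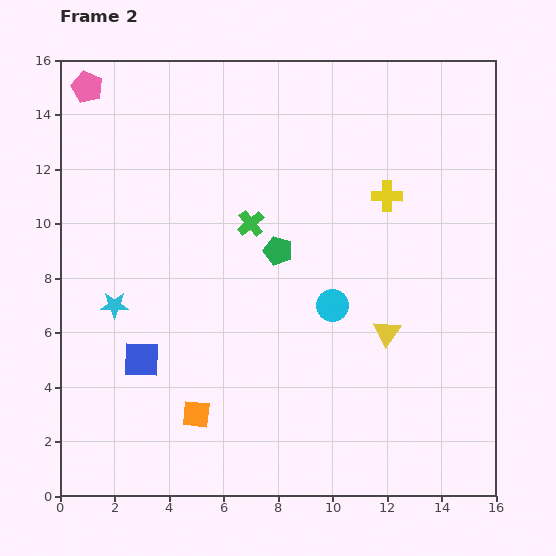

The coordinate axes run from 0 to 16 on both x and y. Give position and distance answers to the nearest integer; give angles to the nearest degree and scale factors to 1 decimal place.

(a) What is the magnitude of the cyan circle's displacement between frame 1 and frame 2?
5

The cyan circle moved from (12, 12) to (10, 7), a distance of √(2² + 5²) ≈ 5.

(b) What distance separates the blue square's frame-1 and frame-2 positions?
2

The blue square moved from (1, 5) to (3, 5), a distance of √(2² + 0²) ≈ 2.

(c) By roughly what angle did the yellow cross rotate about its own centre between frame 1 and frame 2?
30° counter-clockwise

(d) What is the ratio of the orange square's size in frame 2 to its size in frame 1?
0.7×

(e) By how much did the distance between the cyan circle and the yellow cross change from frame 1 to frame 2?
+1

Distance in frame 1: 3. Distance in frame 2: 4.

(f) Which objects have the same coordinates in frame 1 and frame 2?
the cyan star, the green cross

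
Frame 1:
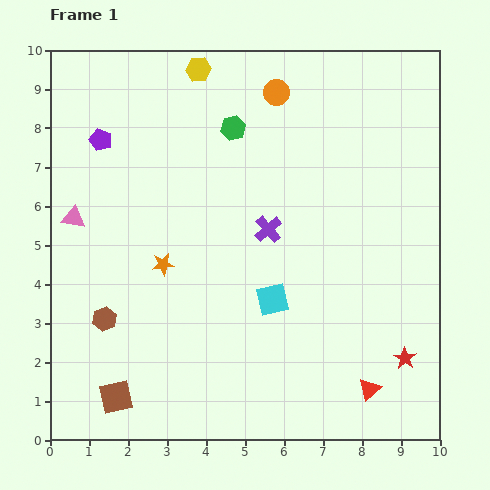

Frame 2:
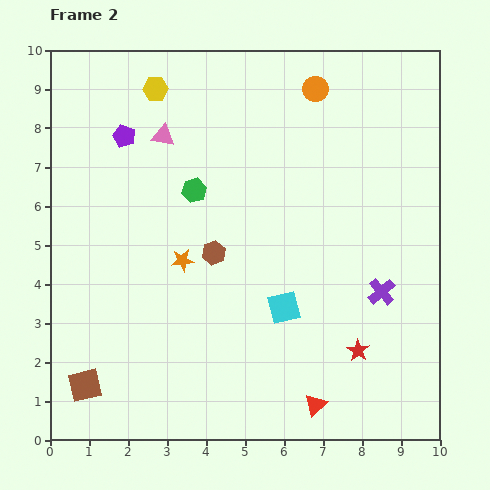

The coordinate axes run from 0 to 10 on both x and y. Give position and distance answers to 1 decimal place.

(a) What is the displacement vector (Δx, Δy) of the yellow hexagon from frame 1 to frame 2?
(-1.1, -0.5)

The yellow hexagon was at (3.8, 9.5) in frame 1 and (2.7, 9.0) in frame 2.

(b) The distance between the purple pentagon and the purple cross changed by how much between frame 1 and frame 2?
+2.8

Distance in frame 1: 4.9. Distance in frame 2: 7.7.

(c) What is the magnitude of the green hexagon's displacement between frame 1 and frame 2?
1.9

The green hexagon moved from (4.7, 8.0) to (3.7, 6.4), a distance of √(1.0² + 1.6²) ≈ 1.9.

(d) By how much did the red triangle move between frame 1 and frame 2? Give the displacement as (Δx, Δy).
(-1.4, -0.4)

The red triangle was at (8.2, 1.3) in frame 1 and (6.8, 0.9) in frame 2.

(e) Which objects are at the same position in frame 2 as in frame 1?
none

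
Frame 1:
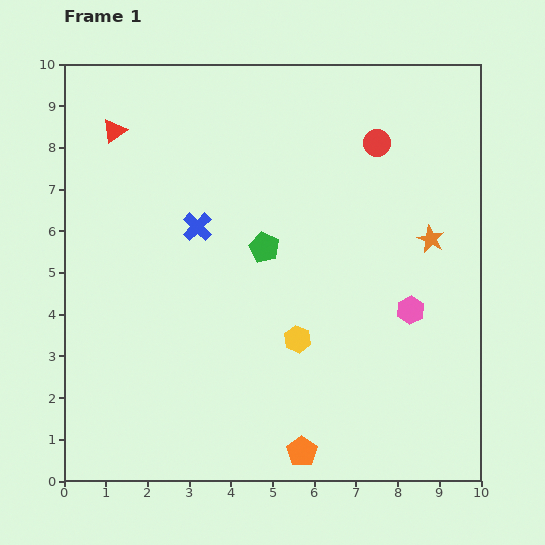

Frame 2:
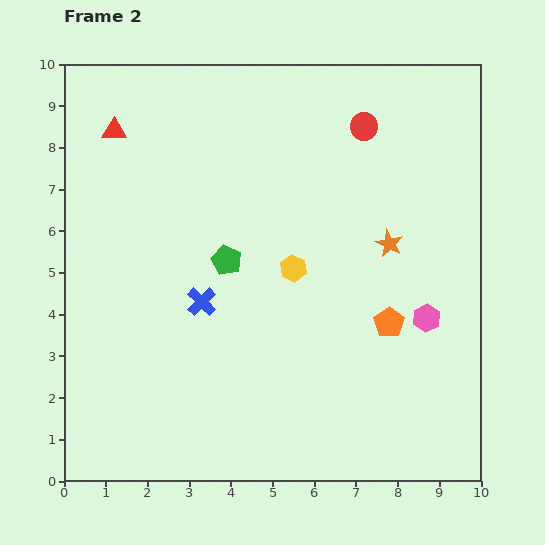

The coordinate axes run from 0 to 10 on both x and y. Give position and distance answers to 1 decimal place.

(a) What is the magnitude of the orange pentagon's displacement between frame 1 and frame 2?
3.7

The orange pentagon moved from (5.7, 0.7) to (7.8, 3.8), a distance of √(2.1² + 3.1²) ≈ 3.7.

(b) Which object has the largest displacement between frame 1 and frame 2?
the orange pentagon

(moved 3.7; next 1.8)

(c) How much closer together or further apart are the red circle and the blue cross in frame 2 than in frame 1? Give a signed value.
+1.0

Distance in frame 1: 4.7. Distance in frame 2: 5.7.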